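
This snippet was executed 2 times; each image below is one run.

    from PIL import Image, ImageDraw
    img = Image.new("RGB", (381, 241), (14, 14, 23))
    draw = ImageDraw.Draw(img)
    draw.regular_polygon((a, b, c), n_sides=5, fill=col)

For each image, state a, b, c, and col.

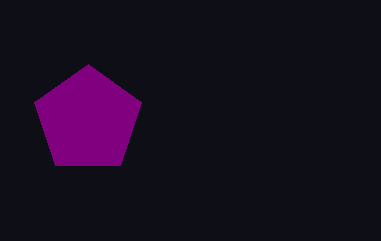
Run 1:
a = 88
b = 120
c = 56
col = 'purple'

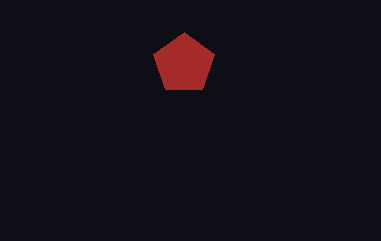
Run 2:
a = 184, b = 64, c = 32, col = 'brown'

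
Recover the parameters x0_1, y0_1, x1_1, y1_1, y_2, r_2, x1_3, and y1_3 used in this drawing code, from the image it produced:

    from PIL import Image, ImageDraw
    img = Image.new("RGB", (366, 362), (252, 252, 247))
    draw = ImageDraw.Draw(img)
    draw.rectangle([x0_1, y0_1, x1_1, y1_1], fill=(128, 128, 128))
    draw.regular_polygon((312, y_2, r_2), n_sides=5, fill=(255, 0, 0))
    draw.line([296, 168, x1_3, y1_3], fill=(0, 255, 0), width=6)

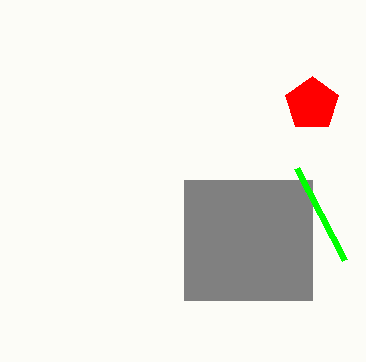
x0_1 = 184, y0_1 = 180, x1_1 = 312, y1_1 = 300, y_2 = 104, r_2 = 28, x1_3 = 344, y1_3 = 260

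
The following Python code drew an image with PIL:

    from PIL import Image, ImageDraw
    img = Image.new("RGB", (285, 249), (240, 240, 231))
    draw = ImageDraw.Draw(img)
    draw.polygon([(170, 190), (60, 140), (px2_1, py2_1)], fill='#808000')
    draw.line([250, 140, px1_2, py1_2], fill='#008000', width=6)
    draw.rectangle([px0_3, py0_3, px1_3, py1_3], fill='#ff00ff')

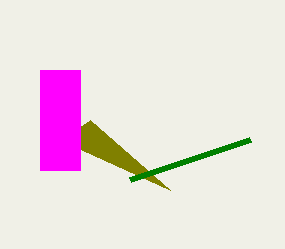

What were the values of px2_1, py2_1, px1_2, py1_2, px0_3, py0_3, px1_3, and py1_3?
px2_1 = 90, py2_1 = 120, px1_2 = 130, py1_2 = 180, px0_3 = 40, py0_3 = 70, px1_3 = 80, py1_3 = 170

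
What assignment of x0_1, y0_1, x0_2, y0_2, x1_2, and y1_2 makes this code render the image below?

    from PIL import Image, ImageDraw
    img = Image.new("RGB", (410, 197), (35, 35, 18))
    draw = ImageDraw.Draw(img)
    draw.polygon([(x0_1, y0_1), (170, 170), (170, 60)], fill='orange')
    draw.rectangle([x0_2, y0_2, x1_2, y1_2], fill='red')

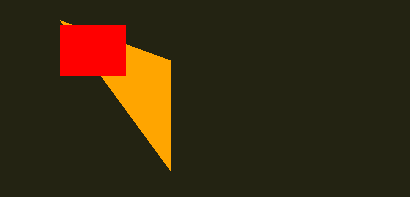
x0_1 = 60
y0_1 = 20
x0_2 = 60
y0_2 = 25
x1_2 = 125
y1_2 = 75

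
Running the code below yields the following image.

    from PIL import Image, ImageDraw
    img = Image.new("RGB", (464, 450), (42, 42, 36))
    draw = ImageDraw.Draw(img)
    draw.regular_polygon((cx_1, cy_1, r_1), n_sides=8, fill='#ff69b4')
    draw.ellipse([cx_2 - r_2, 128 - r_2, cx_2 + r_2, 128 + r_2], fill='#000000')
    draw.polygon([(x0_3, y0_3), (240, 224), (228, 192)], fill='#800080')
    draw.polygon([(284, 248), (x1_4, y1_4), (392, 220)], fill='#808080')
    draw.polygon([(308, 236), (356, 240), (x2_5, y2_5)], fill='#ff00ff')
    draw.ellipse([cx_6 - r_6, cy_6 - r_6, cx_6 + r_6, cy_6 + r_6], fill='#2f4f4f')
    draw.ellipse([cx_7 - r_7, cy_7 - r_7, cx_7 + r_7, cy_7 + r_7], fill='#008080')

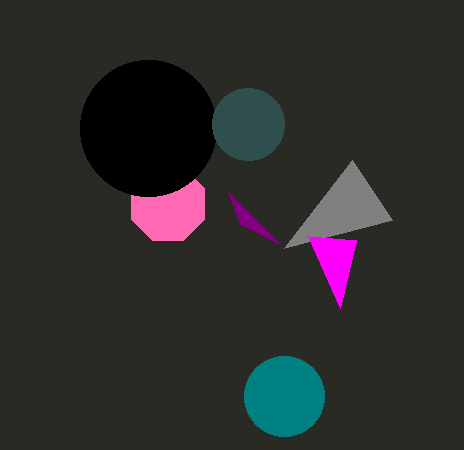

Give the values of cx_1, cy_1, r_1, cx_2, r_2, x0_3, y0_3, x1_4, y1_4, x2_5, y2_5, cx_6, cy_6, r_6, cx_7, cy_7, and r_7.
cx_1 = 168
cy_1 = 204
r_1 = 40
cx_2 = 148
r_2 = 68
x0_3 = 280
y0_3 = 244
x1_4 = 352
y1_4 = 160
x2_5 = 340
y2_5 = 308
cx_6 = 248
cy_6 = 124
r_6 = 36
cx_7 = 284
cy_7 = 396
r_7 = 40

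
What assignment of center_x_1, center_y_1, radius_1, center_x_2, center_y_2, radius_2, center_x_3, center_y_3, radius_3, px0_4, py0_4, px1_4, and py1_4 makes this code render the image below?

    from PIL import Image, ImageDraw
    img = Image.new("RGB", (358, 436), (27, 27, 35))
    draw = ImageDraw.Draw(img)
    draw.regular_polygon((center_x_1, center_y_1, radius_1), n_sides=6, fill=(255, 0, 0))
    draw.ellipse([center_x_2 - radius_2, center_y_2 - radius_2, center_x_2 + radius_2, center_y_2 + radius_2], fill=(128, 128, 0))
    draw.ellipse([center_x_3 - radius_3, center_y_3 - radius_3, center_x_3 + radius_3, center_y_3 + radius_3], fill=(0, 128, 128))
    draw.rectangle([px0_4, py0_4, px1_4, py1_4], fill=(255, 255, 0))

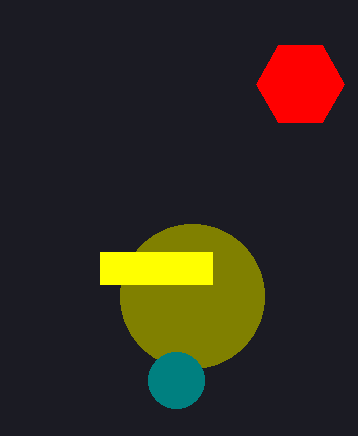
center_x_1 = 300; center_y_1 = 84; radius_1 = 44; center_x_2 = 192; center_y_2 = 296; radius_2 = 72; center_x_3 = 176; center_y_3 = 380; radius_3 = 28; px0_4 = 100; py0_4 = 252; px1_4 = 212; py1_4 = 284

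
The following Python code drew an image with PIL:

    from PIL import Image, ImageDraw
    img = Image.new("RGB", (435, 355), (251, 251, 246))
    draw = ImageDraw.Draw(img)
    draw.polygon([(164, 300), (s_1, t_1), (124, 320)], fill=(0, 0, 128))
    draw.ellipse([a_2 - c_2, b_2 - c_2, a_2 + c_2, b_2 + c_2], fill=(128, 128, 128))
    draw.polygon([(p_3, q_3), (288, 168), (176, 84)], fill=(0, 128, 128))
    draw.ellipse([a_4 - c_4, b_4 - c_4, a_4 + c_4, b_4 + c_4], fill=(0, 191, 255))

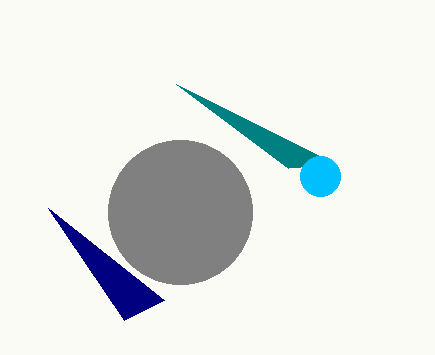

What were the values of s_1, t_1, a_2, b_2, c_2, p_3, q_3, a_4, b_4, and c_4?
s_1 = 48; t_1 = 208; a_2 = 180; b_2 = 212; c_2 = 72; p_3 = 336; q_3 = 164; a_4 = 320; b_4 = 176; c_4 = 20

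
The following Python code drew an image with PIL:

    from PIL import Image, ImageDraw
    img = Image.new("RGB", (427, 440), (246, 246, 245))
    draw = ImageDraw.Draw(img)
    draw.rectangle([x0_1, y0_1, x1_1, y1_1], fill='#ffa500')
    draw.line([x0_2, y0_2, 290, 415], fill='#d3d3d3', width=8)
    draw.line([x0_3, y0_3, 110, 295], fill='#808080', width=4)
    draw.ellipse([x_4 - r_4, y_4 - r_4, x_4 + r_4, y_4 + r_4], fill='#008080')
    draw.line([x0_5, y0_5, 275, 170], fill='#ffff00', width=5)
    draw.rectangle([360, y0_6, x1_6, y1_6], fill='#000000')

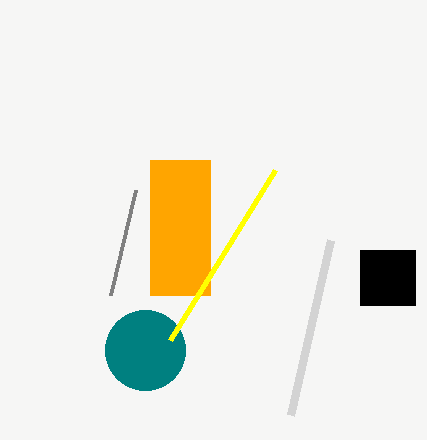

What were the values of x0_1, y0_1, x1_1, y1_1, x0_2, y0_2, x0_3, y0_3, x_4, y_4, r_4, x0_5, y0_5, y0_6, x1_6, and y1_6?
x0_1 = 150
y0_1 = 160
x1_1 = 210
y1_1 = 295
x0_2 = 330
y0_2 = 240
x0_3 = 135
y0_3 = 190
x_4 = 145
y_4 = 350
r_4 = 40
x0_5 = 170
y0_5 = 340
y0_6 = 250
x1_6 = 415
y1_6 = 305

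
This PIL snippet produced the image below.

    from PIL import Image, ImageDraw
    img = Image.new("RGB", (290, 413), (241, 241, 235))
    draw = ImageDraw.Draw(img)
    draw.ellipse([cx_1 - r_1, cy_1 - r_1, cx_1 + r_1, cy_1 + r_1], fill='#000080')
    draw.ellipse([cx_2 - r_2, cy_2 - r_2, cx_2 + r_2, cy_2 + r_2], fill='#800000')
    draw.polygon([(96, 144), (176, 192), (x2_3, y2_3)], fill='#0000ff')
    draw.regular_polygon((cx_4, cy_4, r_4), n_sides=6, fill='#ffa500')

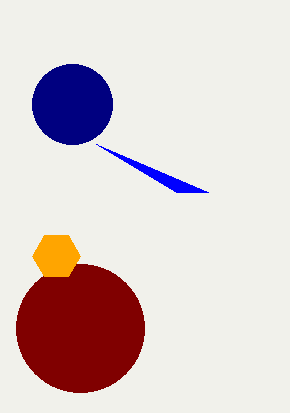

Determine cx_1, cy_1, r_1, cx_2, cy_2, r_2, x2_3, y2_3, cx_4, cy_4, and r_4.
cx_1 = 72; cy_1 = 104; r_1 = 40; cx_2 = 80; cy_2 = 328; r_2 = 64; x2_3 = 208; y2_3 = 192; cx_4 = 56; cy_4 = 256; r_4 = 24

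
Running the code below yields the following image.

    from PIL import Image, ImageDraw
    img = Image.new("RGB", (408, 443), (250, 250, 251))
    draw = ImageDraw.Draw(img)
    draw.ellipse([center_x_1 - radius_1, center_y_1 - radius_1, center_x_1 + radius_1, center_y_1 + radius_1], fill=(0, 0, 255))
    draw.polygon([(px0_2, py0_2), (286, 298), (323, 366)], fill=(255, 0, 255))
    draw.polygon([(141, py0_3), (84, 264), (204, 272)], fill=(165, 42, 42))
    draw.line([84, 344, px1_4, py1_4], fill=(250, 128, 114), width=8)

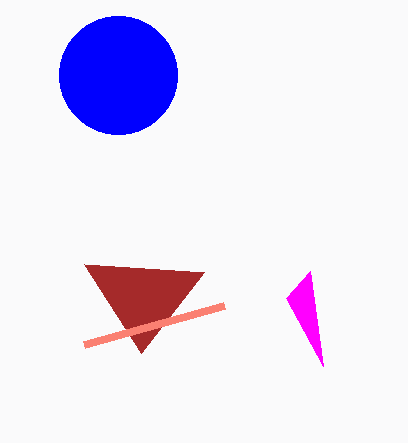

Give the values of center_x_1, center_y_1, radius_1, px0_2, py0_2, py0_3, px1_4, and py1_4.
center_x_1 = 118
center_y_1 = 75
radius_1 = 59
px0_2 = 310
py0_2 = 271
py0_3 = 353
px1_4 = 224
py1_4 = 305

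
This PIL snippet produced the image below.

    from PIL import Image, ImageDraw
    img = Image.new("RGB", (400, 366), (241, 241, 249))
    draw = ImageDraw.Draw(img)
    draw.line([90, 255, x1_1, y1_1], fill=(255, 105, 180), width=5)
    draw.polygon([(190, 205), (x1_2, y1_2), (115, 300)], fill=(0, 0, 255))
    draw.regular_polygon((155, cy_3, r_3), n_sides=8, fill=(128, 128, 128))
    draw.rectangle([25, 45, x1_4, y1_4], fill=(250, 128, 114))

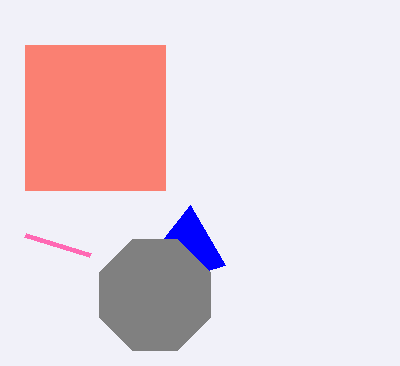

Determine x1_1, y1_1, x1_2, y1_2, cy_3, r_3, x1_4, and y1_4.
x1_1 = 25
y1_1 = 235
x1_2 = 225
y1_2 = 265
cy_3 = 295
r_3 = 60
x1_4 = 165
y1_4 = 190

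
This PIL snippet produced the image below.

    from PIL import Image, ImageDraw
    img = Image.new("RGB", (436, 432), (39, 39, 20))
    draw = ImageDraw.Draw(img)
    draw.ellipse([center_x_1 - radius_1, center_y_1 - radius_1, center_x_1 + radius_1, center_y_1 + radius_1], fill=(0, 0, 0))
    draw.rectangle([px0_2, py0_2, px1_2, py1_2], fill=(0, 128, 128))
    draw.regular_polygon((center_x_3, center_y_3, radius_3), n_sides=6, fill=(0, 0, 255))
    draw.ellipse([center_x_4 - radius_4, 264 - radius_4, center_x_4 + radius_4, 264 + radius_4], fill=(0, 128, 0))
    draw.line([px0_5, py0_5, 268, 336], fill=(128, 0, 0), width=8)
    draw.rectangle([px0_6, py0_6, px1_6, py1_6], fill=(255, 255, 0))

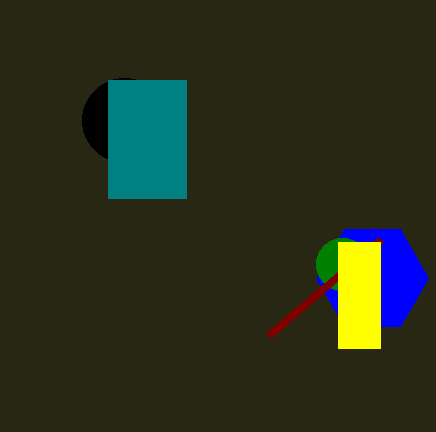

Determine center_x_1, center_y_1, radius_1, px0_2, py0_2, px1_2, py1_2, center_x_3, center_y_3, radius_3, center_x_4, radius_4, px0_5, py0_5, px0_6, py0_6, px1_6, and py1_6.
center_x_1 = 124, center_y_1 = 120, radius_1 = 42, px0_2 = 108, py0_2 = 80, px1_2 = 186, py1_2 = 198, center_x_3 = 372, center_y_3 = 278, radius_3 = 56, center_x_4 = 342, radius_4 = 26, px0_5 = 380, py0_5 = 240, px0_6 = 338, py0_6 = 242, px1_6 = 380, py1_6 = 348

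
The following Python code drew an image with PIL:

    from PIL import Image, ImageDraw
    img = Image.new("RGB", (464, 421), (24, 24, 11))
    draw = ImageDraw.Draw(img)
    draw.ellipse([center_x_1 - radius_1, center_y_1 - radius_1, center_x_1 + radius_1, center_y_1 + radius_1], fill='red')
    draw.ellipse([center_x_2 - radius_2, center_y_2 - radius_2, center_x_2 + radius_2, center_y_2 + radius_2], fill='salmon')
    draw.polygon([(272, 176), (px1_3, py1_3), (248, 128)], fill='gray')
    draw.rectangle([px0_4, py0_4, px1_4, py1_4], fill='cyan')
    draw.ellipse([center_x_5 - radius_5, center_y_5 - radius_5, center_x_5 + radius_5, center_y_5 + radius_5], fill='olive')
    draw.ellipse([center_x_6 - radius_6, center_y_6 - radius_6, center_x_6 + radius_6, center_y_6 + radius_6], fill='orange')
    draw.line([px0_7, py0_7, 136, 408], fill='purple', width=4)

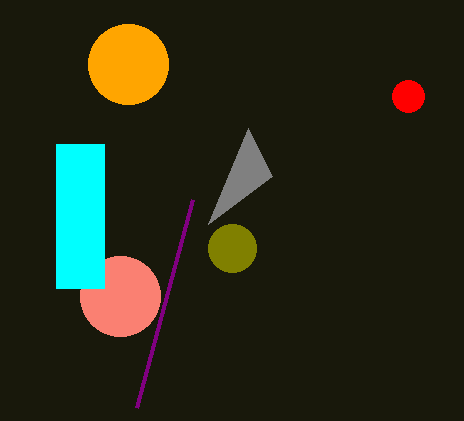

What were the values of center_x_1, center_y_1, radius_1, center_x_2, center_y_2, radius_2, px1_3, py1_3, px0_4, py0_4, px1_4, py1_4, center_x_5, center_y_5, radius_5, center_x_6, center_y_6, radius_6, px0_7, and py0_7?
center_x_1 = 408; center_y_1 = 96; radius_1 = 16; center_x_2 = 120; center_y_2 = 296; radius_2 = 40; px1_3 = 208; py1_3 = 224; px0_4 = 56; py0_4 = 144; px1_4 = 104; py1_4 = 288; center_x_5 = 232; center_y_5 = 248; radius_5 = 24; center_x_6 = 128; center_y_6 = 64; radius_6 = 40; px0_7 = 192; py0_7 = 200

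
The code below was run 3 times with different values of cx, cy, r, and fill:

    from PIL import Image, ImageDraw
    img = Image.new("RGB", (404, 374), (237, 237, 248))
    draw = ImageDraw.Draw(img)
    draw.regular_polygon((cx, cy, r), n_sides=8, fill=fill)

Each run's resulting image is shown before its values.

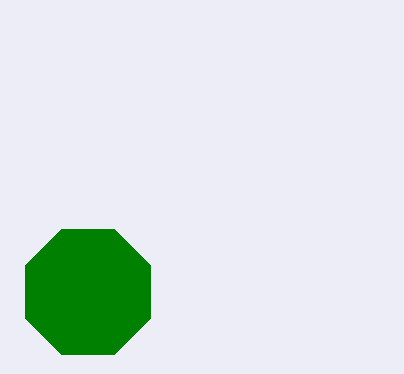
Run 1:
cx = 88
cy = 292
r = 68
fill = 'green'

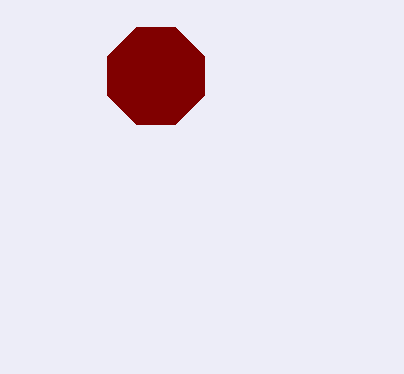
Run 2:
cx = 156; cy = 76; r = 52; fill = 'maroon'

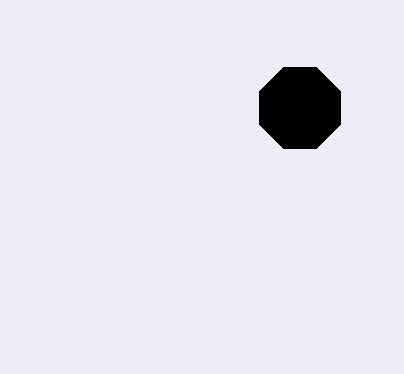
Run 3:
cx = 300
cy = 108
r = 44
fill = 'black'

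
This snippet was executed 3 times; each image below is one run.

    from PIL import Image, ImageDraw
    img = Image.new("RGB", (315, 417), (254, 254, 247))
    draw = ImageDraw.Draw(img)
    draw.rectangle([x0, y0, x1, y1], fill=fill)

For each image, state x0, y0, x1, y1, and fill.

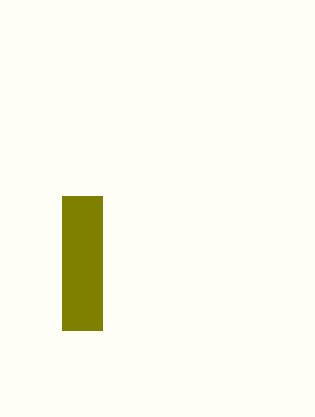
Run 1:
x0 = 62, y0 = 196, x1 = 102, y1 = 330, fill = 'olive'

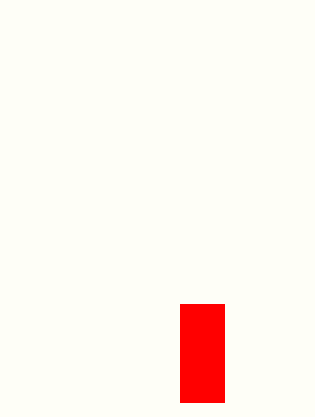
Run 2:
x0 = 180; y0 = 304; x1 = 224; y1 = 402; fill = 'red'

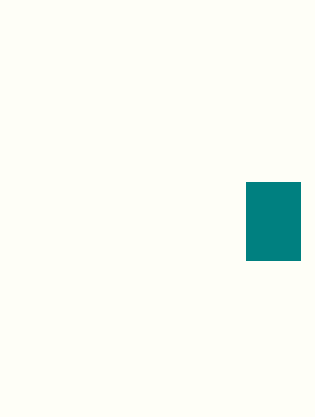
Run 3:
x0 = 246; y0 = 182; x1 = 300; y1 = 260; fill = 'teal'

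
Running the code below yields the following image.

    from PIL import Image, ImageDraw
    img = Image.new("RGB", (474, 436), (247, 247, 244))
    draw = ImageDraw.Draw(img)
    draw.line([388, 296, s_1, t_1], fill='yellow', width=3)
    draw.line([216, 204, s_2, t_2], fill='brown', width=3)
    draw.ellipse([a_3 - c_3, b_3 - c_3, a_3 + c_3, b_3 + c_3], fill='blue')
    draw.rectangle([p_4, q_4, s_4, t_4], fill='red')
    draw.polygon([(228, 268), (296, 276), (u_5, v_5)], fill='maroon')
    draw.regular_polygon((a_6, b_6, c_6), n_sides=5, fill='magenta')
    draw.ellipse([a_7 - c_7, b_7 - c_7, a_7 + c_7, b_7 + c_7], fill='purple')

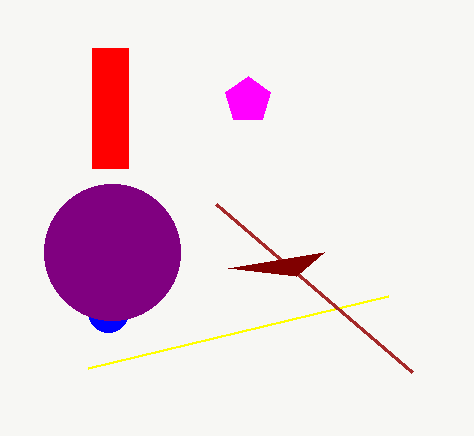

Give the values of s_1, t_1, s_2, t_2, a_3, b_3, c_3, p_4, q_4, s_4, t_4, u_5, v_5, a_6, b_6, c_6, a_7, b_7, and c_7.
s_1 = 88; t_1 = 368; s_2 = 412; t_2 = 372; a_3 = 108; b_3 = 312; c_3 = 20; p_4 = 92; q_4 = 48; s_4 = 128; t_4 = 168; u_5 = 324; v_5 = 252; a_6 = 248; b_6 = 100; c_6 = 24; a_7 = 112; b_7 = 252; c_7 = 68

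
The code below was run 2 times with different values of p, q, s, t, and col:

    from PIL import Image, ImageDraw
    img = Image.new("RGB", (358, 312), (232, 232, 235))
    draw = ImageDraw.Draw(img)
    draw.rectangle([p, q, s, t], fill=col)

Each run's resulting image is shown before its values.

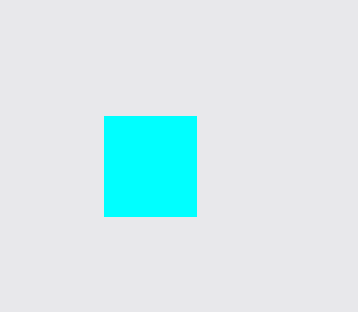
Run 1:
p = 104
q = 116
s = 196
t = 216
col = 'cyan'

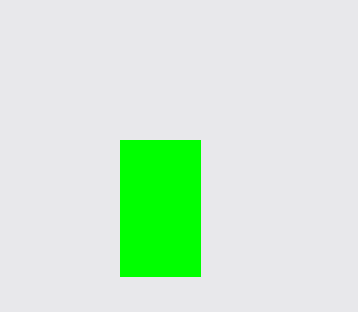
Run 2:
p = 120; q = 140; s = 200; t = 276; col = 'lime'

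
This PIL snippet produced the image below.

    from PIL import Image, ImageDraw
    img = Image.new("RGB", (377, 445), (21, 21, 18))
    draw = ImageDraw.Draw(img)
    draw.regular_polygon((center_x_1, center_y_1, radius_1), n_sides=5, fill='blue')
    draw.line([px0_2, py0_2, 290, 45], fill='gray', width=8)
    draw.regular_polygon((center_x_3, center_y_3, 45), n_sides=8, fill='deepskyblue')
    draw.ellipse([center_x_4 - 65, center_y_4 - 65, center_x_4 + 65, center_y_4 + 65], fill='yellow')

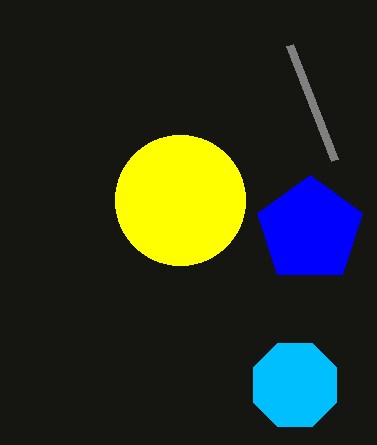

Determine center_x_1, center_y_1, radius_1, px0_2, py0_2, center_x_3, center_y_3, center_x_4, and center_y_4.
center_x_1 = 310
center_y_1 = 230
radius_1 = 55
px0_2 = 335
py0_2 = 160
center_x_3 = 295
center_y_3 = 385
center_x_4 = 180
center_y_4 = 200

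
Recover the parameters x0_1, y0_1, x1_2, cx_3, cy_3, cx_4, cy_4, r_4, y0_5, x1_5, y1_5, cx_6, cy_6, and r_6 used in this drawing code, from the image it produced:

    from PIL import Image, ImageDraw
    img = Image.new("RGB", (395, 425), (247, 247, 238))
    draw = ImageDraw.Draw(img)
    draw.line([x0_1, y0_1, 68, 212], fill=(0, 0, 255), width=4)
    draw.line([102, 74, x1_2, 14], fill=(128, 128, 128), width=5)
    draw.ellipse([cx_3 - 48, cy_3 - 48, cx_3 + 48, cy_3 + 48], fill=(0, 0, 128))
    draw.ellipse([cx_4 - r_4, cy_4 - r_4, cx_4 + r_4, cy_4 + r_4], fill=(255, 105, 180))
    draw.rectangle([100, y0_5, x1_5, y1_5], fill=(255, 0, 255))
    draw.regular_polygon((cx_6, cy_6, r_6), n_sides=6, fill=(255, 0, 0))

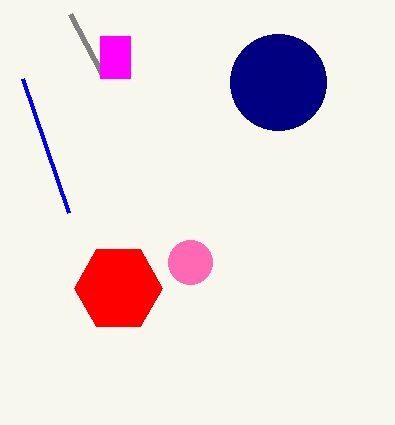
x0_1 = 22, y0_1 = 78, x1_2 = 70, cx_3 = 278, cy_3 = 82, cx_4 = 190, cy_4 = 262, r_4 = 22, y0_5 = 36, x1_5 = 130, y1_5 = 78, cx_6 = 118, cy_6 = 288, r_6 = 44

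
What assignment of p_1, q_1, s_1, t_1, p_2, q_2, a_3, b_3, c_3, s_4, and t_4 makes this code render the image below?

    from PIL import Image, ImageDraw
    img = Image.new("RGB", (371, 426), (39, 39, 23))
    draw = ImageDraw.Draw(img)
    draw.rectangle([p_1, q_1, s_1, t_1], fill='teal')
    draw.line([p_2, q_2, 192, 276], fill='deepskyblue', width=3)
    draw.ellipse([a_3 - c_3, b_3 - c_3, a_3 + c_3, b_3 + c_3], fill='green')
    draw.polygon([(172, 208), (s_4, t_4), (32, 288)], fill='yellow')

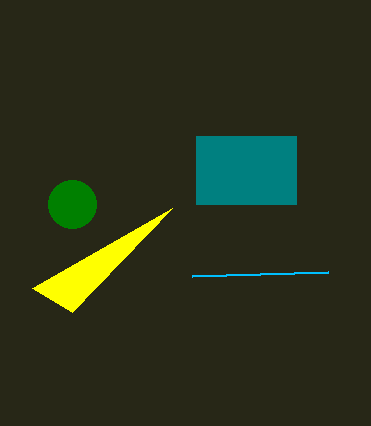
p_1 = 196, q_1 = 136, s_1 = 296, t_1 = 204, p_2 = 328, q_2 = 272, a_3 = 72, b_3 = 204, c_3 = 24, s_4 = 72, t_4 = 312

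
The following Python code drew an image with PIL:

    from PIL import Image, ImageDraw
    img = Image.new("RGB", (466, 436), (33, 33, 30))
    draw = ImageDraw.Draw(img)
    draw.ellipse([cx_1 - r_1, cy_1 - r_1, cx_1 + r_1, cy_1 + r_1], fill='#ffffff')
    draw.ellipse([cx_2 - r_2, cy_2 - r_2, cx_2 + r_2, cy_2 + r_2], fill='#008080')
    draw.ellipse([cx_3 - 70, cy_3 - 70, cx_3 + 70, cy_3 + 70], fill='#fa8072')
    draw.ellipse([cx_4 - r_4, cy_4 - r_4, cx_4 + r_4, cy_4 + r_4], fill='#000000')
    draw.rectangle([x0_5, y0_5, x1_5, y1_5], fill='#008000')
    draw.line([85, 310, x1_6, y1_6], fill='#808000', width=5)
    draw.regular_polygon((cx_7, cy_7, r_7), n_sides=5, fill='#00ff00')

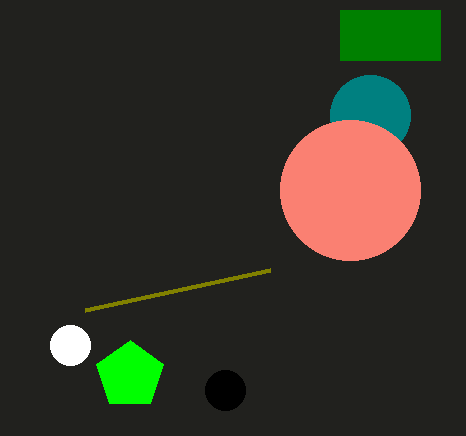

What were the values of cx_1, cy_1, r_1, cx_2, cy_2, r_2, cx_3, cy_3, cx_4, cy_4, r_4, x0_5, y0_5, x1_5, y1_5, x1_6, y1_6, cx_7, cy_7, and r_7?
cx_1 = 70; cy_1 = 345; r_1 = 20; cx_2 = 370; cy_2 = 115; r_2 = 40; cx_3 = 350; cy_3 = 190; cx_4 = 225; cy_4 = 390; r_4 = 20; x0_5 = 340; y0_5 = 10; x1_5 = 440; y1_5 = 60; x1_6 = 270; y1_6 = 270; cx_7 = 130; cy_7 = 375; r_7 = 35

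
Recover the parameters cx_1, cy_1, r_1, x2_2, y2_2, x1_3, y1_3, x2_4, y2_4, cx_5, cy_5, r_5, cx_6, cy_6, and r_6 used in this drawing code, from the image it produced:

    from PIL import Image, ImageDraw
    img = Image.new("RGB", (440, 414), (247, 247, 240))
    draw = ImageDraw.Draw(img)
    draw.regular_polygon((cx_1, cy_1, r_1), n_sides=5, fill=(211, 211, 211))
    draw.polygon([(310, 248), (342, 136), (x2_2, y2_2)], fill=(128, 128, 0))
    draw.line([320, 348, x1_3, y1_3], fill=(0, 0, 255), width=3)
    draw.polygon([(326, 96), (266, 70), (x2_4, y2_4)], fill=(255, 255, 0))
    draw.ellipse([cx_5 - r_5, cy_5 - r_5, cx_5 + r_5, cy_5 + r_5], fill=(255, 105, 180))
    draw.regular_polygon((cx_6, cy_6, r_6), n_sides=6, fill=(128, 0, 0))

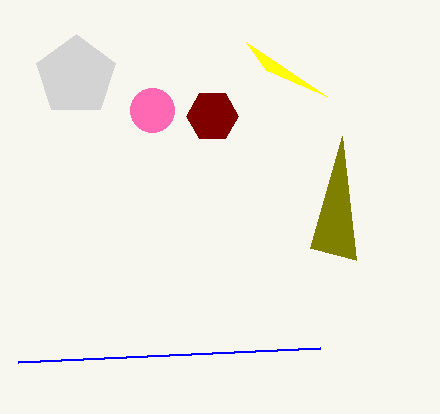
cx_1 = 76
cy_1 = 76
r_1 = 42
x2_2 = 356
y2_2 = 260
x1_3 = 18
y1_3 = 362
x2_4 = 246
y2_4 = 42
cx_5 = 152
cy_5 = 110
r_5 = 22
cx_6 = 212
cy_6 = 116
r_6 = 26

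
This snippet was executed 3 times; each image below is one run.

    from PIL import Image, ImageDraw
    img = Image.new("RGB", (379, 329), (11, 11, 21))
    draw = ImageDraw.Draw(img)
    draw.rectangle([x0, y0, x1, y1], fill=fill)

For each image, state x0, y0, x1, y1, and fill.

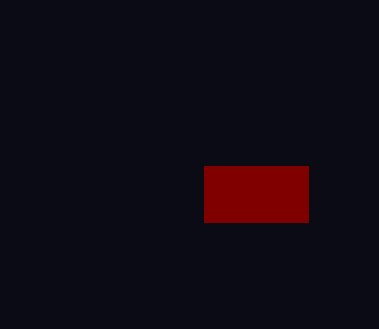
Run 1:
x0 = 204
y0 = 166
x1 = 308
y1 = 222
fill = 'maroon'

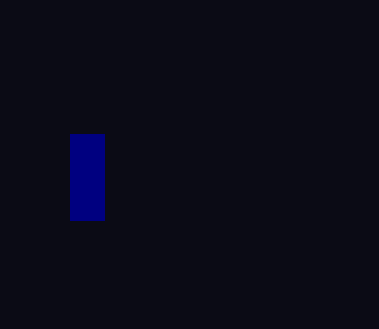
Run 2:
x0 = 70, y0 = 134, x1 = 104, y1 = 220, fill = 'navy'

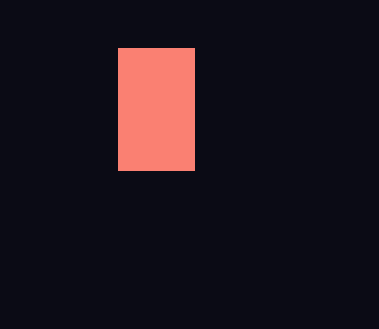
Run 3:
x0 = 118, y0 = 48, x1 = 194, y1 = 170, fill = 'salmon'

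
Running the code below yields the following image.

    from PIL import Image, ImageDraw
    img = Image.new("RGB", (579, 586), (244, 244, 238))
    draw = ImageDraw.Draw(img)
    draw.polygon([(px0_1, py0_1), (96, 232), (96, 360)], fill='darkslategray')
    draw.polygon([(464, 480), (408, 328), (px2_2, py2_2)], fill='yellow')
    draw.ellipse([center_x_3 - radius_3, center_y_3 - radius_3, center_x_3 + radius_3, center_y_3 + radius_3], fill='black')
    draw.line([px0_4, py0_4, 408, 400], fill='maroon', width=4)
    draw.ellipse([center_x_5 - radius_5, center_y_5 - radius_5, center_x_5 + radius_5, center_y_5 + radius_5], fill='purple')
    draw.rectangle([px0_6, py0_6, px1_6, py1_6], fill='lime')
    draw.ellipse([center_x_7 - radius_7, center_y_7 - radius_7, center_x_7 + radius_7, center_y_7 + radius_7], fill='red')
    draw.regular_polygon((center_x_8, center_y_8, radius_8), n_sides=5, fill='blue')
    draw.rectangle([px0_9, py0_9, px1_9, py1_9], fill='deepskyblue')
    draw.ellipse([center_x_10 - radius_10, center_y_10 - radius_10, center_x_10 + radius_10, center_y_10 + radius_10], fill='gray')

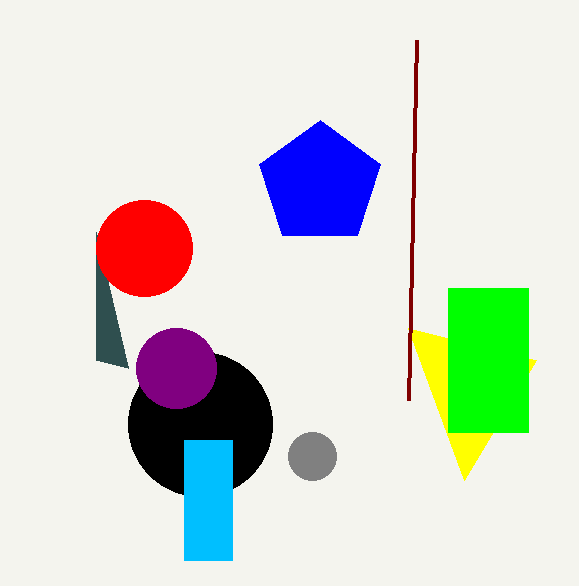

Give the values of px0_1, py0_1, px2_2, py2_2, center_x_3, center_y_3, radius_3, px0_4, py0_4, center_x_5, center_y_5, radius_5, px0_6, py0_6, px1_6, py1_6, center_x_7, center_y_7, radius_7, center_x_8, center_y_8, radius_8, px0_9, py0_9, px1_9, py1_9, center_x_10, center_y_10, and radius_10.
px0_1 = 128
py0_1 = 368
px2_2 = 536
py2_2 = 360
center_x_3 = 200
center_y_3 = 424
radius_3 = 72
px0_4 = 416
py0_4 = 40
center_x_5 = 176
center_y_5 = 368
radius_5 = 40
px0_6 = 448
py0_6 = 288
px1_6 = 528
py1_6 = 432
center_x_7 = 144
center_y_7 = 248
radius_7 = 48
center_x_8 = 320
center_y_8 = 184
radius_8 = 64
px0_9 = 184
py0_9 = 440
px1_9 = 232
py1_9 = 560
center_x_10 = 312
center_y_10 = 456
radius_10 = 24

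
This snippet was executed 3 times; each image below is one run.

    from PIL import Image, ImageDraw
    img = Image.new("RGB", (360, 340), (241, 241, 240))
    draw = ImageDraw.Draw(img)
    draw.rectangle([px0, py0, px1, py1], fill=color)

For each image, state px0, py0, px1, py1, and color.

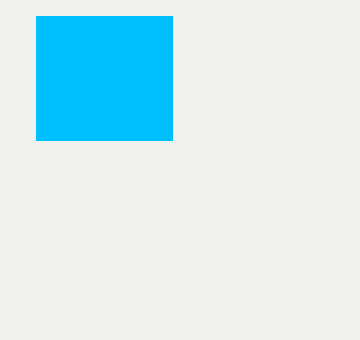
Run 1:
px0 = 36; py0 = 16; px1 = 172; py1 = 140; color = 'deepskyblue'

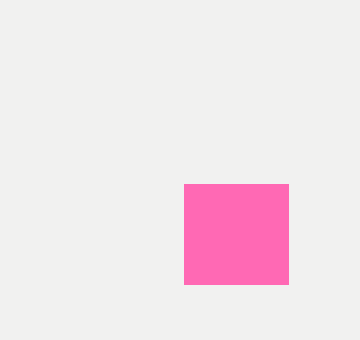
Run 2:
px0 = 184, py0 = 184, px1 = 288, py1 = 284, color = 'hotpink'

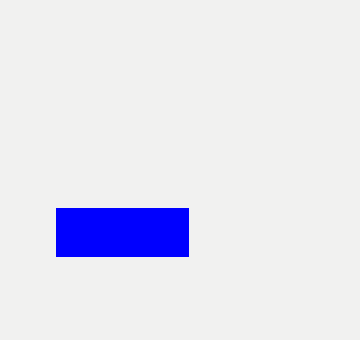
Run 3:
px0 = 56; py0 = 208; px1 = 188; py1 = 256; color = 'blue'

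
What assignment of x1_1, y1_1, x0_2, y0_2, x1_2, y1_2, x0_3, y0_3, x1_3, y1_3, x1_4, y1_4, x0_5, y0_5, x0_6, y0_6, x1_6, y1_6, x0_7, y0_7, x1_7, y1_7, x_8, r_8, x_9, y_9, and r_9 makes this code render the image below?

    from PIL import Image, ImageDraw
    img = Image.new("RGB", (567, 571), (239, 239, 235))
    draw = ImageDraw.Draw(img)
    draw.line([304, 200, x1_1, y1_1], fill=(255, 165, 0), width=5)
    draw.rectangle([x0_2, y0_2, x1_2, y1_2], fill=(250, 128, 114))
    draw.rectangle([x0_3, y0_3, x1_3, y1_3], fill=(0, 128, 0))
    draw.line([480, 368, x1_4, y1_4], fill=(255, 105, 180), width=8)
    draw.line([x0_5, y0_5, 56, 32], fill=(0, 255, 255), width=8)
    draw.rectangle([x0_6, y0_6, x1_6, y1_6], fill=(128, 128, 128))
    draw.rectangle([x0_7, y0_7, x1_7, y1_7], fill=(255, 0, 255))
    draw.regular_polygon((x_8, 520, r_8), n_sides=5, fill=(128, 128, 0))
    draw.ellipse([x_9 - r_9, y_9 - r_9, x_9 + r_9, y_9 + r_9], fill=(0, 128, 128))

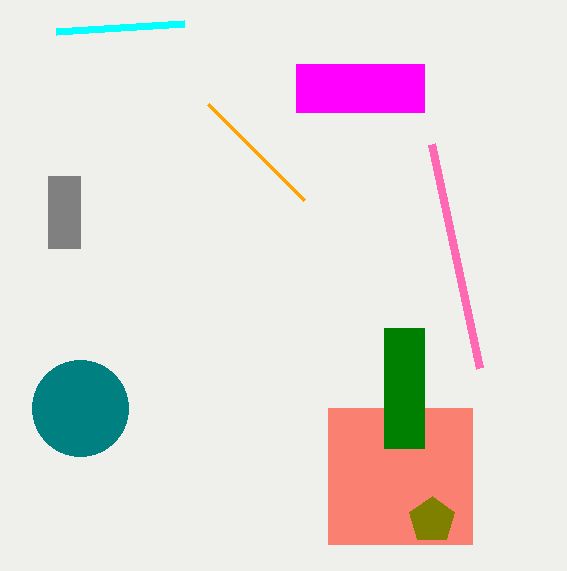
x1_1 = 208
y1_1 = 104
x0_2 = 328
y0_2 = 408
x1_2 = 472
y1_2 = 544
x0_3 = 384
y0_3 = 328
x1_3 = 424
y1_3 = 448
x1_4 = 432
y1_4 = 144
x0_5 = 184
y0_5 = 24
x0_6 = 48
y0_6 = 176
x1_6 = 80
y1_6 = 248
x0_7 = 296
y0_7 = 64
x1_7 = 424
y1_7 = 112
x_8 = 432
r_8 = 24
x_9 = 80
y_9 = 408
r_9 = 48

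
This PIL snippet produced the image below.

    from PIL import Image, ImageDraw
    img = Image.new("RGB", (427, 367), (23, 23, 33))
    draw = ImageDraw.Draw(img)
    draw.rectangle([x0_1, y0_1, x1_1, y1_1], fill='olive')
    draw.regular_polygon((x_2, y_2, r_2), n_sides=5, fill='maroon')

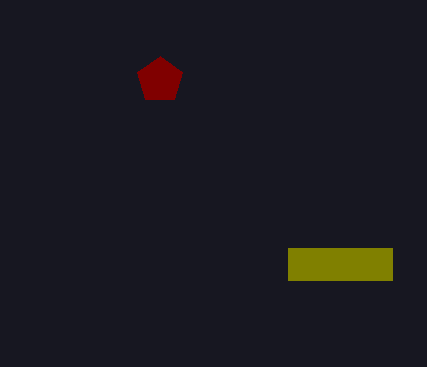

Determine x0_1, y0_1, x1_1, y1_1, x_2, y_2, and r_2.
x0_1 = 288
y0_1 = 248
x1_1 = 392
y1_1 = 280
x_2 = 160
y_2 = 80
r_2 = 24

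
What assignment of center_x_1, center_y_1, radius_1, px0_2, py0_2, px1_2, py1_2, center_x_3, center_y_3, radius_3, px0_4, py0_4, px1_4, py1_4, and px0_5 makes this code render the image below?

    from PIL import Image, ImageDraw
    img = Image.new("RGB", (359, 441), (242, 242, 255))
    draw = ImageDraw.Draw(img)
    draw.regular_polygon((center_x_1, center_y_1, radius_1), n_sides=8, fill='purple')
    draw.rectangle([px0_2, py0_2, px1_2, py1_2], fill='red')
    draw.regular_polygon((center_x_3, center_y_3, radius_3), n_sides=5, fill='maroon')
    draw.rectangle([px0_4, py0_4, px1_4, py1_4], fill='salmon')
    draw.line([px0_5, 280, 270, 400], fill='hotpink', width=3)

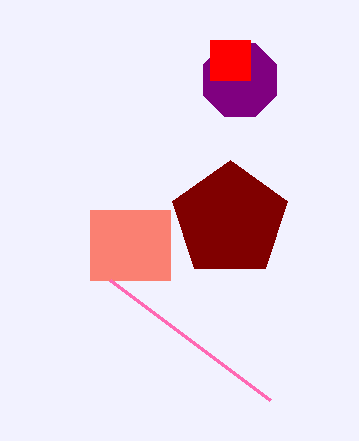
center_x_1 = 240
center_y_1 = 80
radius_1 = 40
px0_2 = 210
py0_2 = 40
px1_2 = 250
py1_2 = 80
center_x_3 = 230
center_y_3 = 220
radius_3 = 60
px0_4 = 90
py0_4 = 210
px1_4 = 170
py1_4 = 280
px0_5 = 110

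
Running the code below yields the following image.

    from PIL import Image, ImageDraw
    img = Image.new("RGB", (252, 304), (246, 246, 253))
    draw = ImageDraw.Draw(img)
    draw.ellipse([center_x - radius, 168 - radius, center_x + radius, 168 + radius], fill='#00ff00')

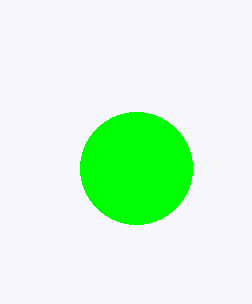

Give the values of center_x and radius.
center_x = 136
radius = 56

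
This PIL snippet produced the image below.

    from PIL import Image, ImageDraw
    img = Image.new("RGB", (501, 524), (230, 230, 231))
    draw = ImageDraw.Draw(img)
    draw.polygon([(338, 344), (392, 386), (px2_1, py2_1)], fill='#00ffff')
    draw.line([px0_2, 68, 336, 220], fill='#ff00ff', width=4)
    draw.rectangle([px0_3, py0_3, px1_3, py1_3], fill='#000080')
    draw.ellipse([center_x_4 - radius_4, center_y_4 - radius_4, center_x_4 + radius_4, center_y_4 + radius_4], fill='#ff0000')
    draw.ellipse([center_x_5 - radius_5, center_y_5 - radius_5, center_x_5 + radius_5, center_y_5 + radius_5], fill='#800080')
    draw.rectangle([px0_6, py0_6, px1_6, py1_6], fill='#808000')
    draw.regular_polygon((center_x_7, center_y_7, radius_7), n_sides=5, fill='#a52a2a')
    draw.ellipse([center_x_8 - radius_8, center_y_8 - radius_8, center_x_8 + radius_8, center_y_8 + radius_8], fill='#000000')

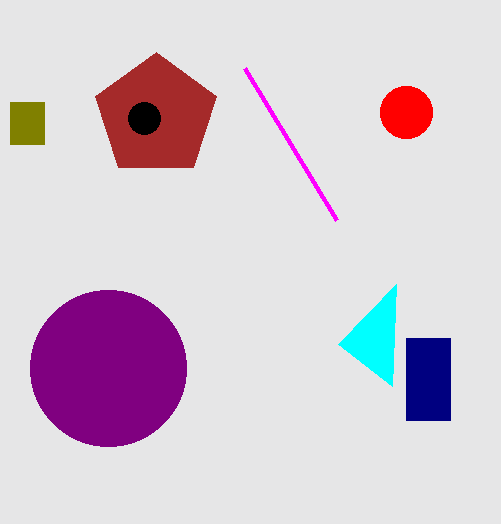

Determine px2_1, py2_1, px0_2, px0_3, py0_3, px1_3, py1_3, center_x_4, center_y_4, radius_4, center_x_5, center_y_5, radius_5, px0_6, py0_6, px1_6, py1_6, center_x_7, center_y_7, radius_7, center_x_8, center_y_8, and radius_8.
px2_1 = 396, py2_1 = 284, px0_2 = 244, px0_3 = 406, py0_3 = 338, px1_3 = 450, py1_3 = 420, center_x_4 = 406, center_y_4 = 112, radius_4 = 26, center_x_5 = 108, center_y_5 = 368, radius_5 = 78, px0_6 = 10, py0_6 = 102, px1_6 = 44, py1_6 = 144, center_x_7 = 156, center_y_7 = 116, radius_7 = 64, center_x_8 = 144, center_y_8 = 118, radius_8 = 16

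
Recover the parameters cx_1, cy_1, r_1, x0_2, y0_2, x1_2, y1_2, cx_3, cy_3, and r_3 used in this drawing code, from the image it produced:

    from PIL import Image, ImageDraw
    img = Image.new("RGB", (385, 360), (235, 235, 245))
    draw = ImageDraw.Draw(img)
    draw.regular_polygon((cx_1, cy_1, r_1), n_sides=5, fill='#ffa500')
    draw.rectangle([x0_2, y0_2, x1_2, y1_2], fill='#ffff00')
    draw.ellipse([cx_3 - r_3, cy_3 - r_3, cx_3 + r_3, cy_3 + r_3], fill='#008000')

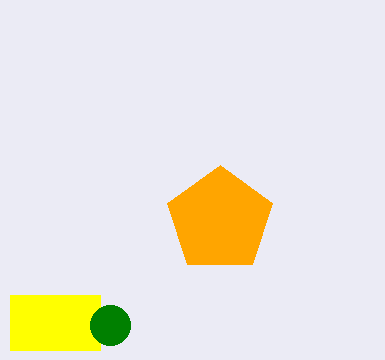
cx_1 = 220; cy_1 = 220; r_1 = 55; x0_2 = 10; y0_2 = 295; x1_2 = 100; y1_2 = 350; cx_3 = 110; cy_3 = 325; r_3 = 20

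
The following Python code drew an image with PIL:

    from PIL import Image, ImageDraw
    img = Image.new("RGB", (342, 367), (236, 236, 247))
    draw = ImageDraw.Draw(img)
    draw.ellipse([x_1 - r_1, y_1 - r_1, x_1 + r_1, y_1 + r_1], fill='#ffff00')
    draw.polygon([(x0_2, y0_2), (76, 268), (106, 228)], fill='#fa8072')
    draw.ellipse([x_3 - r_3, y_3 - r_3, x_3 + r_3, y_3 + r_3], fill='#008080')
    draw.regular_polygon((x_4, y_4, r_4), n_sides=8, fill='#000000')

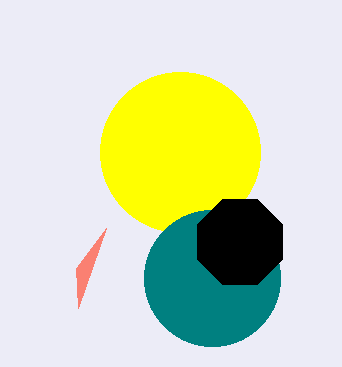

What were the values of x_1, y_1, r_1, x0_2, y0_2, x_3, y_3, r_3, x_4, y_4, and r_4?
x_1 = 180; y_1 = 152; r_1 = 80; x0_2 = 78; y0_2 = 308; x_3 = 212; y_3 = 278; r_3 = 68; x_4 = 240; y_4 = 242; r_4 = 46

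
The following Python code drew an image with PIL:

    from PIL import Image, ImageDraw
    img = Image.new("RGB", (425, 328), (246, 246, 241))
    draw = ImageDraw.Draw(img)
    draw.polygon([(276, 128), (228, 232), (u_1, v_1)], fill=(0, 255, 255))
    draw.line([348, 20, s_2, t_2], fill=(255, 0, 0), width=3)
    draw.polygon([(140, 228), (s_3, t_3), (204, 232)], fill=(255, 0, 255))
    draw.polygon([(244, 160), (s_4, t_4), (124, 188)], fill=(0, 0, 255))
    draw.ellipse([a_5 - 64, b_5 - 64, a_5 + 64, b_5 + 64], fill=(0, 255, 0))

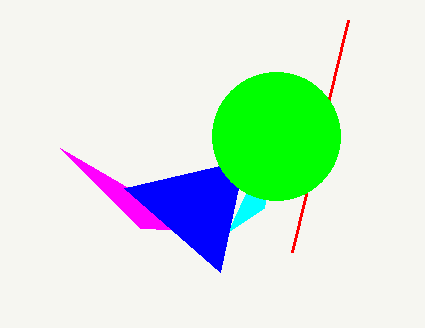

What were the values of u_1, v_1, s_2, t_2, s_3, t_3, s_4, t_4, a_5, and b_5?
u_1 = 264; v_1 = 208; s_2 = 292; t_2 = 252; s_3 = 60; t_3 = 148; s_4 = 220; t_4 = 272; a_5 = 276; b_5 = 136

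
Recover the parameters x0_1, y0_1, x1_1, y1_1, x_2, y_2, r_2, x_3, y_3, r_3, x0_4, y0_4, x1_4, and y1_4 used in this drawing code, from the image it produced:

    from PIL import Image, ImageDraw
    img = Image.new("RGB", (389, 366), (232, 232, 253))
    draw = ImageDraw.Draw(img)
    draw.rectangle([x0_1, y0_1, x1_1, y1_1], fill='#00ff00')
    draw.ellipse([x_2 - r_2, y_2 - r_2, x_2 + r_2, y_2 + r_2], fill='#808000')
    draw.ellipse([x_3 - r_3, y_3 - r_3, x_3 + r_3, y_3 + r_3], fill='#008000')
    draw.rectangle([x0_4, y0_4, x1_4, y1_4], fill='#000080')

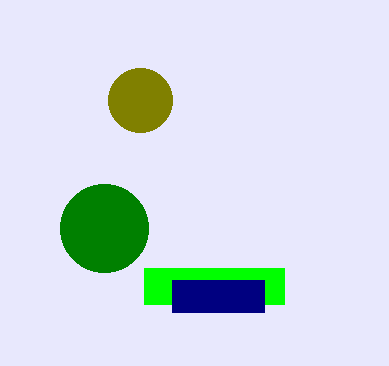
x0_1 = 144; y0_1 = 268; x1_1 = 284; y1_1 = 304; x_2 = 140; y_2 = 100; r_2 = 32; x_3 = 104; y_3 = 228; r_3 = 44; x0_4 = 172; y0_4 = 280; x1_4 = 264; y1_4 = 312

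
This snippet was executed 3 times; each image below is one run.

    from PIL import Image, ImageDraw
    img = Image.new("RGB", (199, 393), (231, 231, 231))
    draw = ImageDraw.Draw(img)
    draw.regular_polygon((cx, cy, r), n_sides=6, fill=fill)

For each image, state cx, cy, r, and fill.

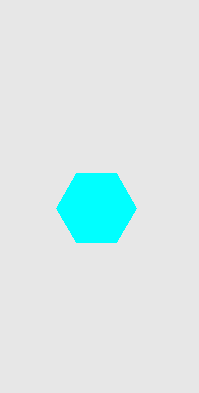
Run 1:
cx = 96
cy = 208
r = 40
fill = 'cyan'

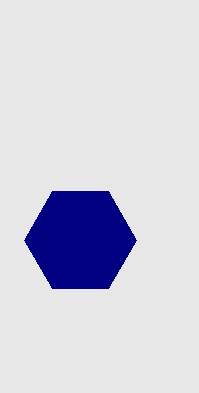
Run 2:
cx = 80; cy = 240; r = 56; fill = 'navy'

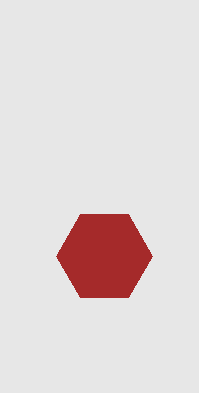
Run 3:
cx = 104, cy = 256, r = 48, fill = 'brown'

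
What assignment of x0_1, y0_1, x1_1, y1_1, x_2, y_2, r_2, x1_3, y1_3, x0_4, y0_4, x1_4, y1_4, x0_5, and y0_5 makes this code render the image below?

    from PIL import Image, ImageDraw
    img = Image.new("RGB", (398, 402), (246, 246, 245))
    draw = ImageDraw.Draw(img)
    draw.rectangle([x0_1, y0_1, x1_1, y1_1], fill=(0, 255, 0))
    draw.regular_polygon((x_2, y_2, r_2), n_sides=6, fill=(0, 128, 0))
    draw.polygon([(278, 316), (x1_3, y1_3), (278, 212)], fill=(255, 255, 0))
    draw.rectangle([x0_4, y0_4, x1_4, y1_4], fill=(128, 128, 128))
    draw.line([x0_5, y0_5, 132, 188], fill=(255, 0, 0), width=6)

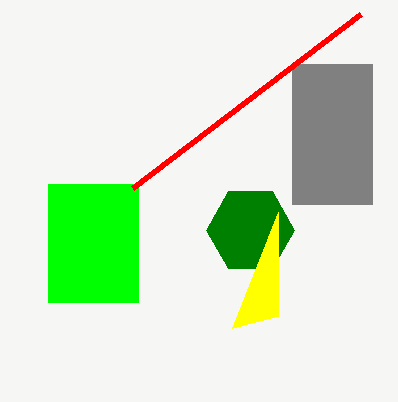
x0_1 = 48; y0_1 = 184; x1_1 = 138; y1_1 = 302; x_2 = 250; y_2 = 230; r_2 = 44; x1_3 = 232; y1_3 = 328; x0_4 = 292; y0_4 = 64; x1_4 = 372; y1_4 = 204; x0_5 = 360; y0_5 = 14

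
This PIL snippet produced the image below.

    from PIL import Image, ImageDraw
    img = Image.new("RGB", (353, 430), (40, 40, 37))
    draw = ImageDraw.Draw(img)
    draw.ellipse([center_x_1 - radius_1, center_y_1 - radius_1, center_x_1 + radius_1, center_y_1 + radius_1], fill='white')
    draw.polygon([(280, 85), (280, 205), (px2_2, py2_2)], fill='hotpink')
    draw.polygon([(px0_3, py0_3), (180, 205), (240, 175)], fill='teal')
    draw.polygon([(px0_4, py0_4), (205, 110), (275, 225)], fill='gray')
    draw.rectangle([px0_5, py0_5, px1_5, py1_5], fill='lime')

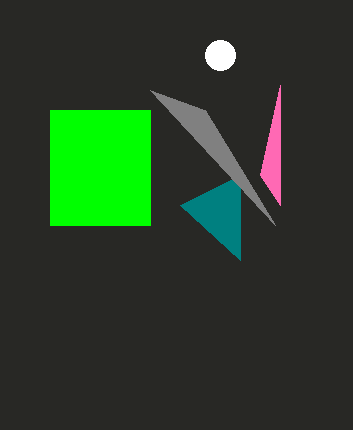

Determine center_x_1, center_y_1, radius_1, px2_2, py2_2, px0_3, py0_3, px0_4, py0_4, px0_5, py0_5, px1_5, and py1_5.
center_x_1 = 220; center_y_1 = 55; radius_1 = 15; px2_2 = 260; py2_2 = 175; px0_3 = 240; py0_3 = 260; px0_4 = 150; py0_4 = 90; px0_5 = 50; py0_5 = 110; px1_5 = 150; py1_5 = 225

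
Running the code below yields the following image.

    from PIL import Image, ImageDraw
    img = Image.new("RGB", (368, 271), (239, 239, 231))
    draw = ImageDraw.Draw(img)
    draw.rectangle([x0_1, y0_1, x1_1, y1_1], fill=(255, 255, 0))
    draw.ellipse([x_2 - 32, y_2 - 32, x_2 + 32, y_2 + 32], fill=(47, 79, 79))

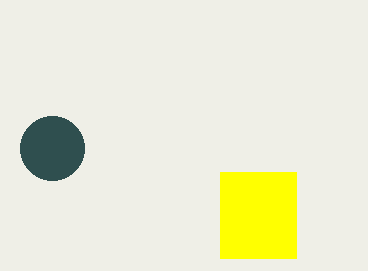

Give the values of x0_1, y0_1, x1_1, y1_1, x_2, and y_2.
x0_1 = 220; y0_1 = 172; x1_1 = 296; y1_1 = 258; x_2 = 52; y_2 = 148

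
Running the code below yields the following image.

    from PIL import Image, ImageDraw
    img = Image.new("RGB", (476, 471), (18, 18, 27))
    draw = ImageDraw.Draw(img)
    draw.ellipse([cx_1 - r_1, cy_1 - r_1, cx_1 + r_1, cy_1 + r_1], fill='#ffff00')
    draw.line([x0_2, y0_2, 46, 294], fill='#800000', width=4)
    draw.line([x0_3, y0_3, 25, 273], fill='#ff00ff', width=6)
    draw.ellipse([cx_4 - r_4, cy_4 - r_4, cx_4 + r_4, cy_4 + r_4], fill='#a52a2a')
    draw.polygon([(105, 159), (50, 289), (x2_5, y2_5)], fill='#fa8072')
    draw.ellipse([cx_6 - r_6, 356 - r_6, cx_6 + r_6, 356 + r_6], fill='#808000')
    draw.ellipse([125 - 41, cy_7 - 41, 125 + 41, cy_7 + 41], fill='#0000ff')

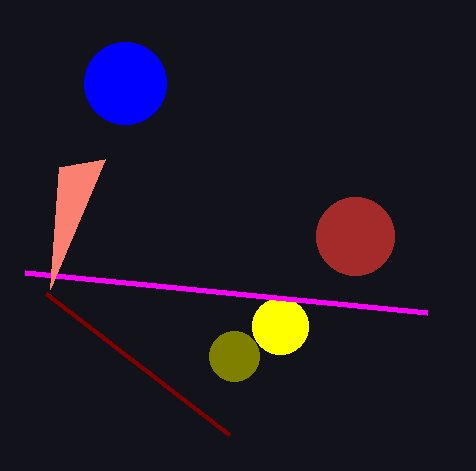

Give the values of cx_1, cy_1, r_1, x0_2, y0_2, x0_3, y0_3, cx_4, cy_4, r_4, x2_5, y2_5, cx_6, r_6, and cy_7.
cx_1 = 280; cy_1 = 326; r_1 = 28; x0_2 = 229; y0_2 = 435; x0_3 = 427; y0_3 = 313; cx_4 = 355; cy_4 = 236; r_4 = 39; x2_5 = 59; y2_5 = 167; cx_6 = 234; r_6 = 25; cy_7 = 83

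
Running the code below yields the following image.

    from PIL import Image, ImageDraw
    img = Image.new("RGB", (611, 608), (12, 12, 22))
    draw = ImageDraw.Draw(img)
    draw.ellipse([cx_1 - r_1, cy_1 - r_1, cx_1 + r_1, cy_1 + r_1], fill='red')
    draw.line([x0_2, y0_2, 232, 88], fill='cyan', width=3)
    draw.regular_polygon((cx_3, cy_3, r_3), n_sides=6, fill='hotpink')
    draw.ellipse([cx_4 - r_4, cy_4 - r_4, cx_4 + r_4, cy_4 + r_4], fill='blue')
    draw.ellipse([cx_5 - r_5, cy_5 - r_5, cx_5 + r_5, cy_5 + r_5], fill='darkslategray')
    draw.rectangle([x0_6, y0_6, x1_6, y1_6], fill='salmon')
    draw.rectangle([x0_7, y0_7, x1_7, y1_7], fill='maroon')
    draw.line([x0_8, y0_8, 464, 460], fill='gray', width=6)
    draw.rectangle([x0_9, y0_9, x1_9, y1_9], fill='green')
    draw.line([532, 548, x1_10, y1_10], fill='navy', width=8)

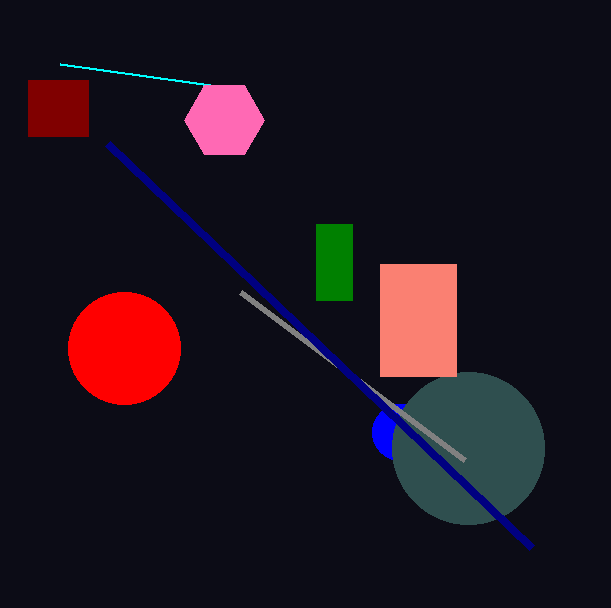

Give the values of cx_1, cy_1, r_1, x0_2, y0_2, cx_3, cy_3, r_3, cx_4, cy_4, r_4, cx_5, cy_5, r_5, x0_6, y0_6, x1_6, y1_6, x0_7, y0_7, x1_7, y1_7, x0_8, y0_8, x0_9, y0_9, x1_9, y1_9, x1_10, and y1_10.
cx_1 = 124; cy_1 = 348; r_1 = 56; x0_2 = 60; y0_2 = 64; cx_3 = 224; cy_3 = 120; r_3 = 40; cx_4 = 400; cy_4 = 432; r_4 = 28; cx_5 = 468; cy_5 = 448; r_5 = 76; x0_6 = 380; y0_6 = 264; x1_6 = 456; y1_6 = 376; x0_7 = 28; y0_7 = 80; x1_7 = 88; y1_7 = 136; x0_8 = 240; y0_8 = 292; x0_9 = 316; y0_9 = 224; x1_9 = 352; y1_9 = 300; x1_10 = 108; y1_10 = 144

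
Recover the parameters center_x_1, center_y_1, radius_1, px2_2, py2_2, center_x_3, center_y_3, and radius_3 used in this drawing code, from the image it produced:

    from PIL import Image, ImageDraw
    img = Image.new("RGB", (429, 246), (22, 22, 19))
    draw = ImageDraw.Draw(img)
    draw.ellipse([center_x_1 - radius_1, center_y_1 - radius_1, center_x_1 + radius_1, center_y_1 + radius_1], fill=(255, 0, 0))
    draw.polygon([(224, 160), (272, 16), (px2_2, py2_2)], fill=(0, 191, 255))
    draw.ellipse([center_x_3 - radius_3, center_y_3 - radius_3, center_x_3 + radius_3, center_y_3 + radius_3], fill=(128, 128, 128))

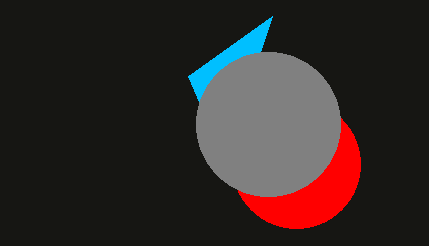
center_x_1 = 296, center_y_1 = 164, radius_1 = 64, px2_2 = 188, py2_2 = 76, center_x_3 = 268, center_y_3 = 124, radius_3 = 72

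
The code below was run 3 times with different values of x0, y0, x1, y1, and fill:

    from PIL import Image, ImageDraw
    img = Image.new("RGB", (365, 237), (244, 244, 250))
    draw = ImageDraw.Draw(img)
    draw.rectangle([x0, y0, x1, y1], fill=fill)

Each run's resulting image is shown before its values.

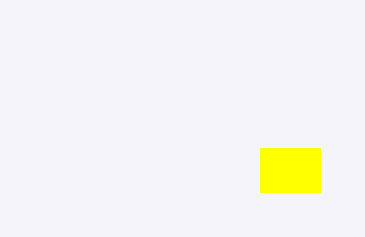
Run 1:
x0 = 260; y0 = 148; x1 = 320; y1 = 192; fill = 'yellow'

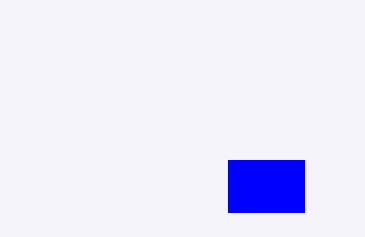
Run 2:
x0 = 228
y0 = 160
x1 = 304
y1 = 212
fill = 'blue'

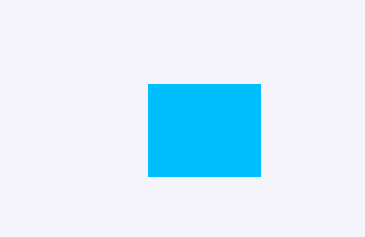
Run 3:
x0 = 148; y0 = 84; x1 = 260; y1 = 176; fill = 'deepskyblue'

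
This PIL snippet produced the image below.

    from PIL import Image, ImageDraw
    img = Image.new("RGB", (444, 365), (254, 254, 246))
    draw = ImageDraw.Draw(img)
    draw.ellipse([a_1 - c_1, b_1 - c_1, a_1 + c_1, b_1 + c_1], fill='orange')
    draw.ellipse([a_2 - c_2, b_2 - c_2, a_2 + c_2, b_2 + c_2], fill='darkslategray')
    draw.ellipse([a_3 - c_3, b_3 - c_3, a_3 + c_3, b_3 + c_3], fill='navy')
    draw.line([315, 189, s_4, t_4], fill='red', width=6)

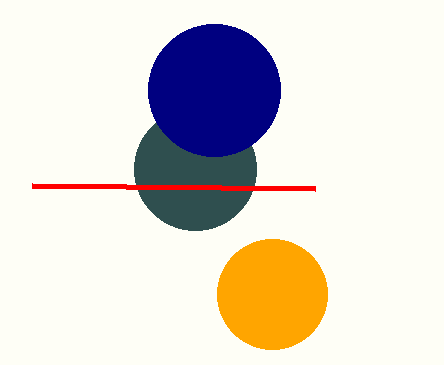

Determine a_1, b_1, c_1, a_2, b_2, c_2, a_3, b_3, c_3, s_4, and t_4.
a_1 = 272; b_1 = 294; c_1 = 55; a_2 = 195; b_2 = 169; c_2 = 61; a_3 = 214; b_3 = 90; c_3 = 66; s_4 = 32; t_4 = 186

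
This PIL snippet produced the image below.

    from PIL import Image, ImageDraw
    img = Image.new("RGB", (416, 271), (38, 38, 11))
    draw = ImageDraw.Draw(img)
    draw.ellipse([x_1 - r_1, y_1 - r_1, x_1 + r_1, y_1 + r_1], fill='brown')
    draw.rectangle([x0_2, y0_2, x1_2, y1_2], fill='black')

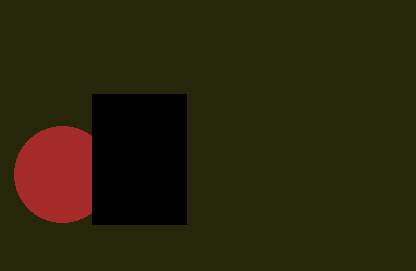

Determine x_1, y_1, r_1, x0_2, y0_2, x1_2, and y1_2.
x_1 = 62; y_1 = 174; r_1 = 48; x0_2 = 92; y0_2 = 94; x1_2 = 186; y1_2 = 224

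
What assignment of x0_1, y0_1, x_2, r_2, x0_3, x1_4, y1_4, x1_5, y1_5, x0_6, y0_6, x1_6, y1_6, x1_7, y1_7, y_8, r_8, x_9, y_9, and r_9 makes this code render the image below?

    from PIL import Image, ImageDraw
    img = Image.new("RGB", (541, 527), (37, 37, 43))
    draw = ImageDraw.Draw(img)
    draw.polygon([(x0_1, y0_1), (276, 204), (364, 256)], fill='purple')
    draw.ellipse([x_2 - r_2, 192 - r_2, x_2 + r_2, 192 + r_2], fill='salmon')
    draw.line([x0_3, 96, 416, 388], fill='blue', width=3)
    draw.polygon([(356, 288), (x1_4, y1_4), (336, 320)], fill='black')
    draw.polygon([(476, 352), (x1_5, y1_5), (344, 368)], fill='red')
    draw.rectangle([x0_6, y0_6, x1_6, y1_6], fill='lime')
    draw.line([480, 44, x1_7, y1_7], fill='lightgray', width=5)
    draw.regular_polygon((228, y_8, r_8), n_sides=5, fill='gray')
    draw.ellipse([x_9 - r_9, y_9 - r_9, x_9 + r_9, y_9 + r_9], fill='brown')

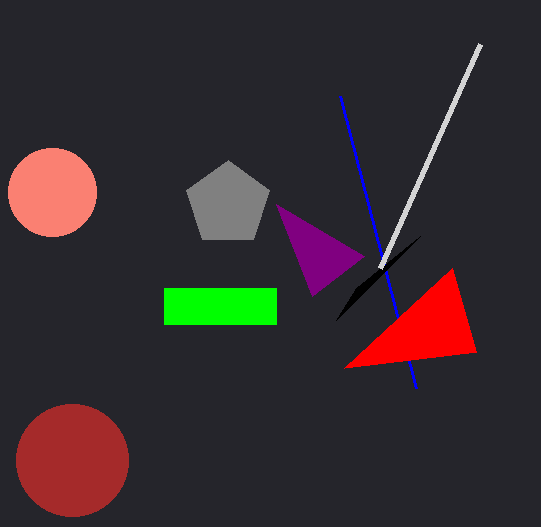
x0_1 = 312
y0_1 = 296
x_2 = 52
r_2 = 44
x0_3 = 340
x1_4 = 420
y1_4 = 236
x1_5 = 452
y1_5 = 268
x0_6 = 164
y0_6 = 288
x1_6 = 276
y1_6 = 324
x1_7 = 380
y1_7 = 268
y_8 = 204
r_8 = 44
x_9 = 72
y_9 = 460
r_9 = 56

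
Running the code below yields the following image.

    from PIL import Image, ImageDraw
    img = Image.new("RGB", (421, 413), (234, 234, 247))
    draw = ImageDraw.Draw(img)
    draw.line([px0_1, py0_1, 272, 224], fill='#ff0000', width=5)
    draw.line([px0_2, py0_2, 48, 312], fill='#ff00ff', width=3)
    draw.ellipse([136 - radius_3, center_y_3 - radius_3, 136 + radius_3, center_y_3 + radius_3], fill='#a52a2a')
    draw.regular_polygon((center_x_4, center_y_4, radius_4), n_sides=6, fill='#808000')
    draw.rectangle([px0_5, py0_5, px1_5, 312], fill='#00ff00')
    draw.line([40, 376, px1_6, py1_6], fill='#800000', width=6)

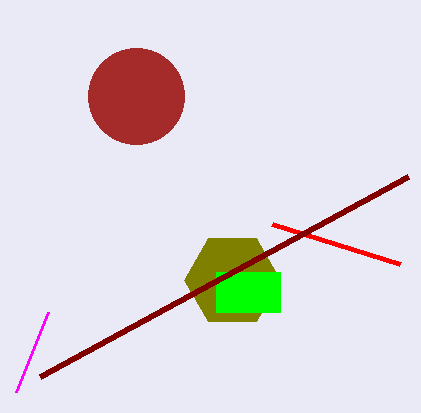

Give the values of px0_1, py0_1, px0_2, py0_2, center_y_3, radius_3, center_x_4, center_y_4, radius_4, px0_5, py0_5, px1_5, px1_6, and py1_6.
px0_1 = 400
py0_1 = 264
px0_2 = 16
py0_2 = 392
center_y_3 = 96
radius_3 = 48
center_x_4 = 232
center_y_4 = 280
radius_4 = 48
px0_5 = 216
py0_5 = 272
px1_5 = 280
px1_6 = 408
py1_6 = 176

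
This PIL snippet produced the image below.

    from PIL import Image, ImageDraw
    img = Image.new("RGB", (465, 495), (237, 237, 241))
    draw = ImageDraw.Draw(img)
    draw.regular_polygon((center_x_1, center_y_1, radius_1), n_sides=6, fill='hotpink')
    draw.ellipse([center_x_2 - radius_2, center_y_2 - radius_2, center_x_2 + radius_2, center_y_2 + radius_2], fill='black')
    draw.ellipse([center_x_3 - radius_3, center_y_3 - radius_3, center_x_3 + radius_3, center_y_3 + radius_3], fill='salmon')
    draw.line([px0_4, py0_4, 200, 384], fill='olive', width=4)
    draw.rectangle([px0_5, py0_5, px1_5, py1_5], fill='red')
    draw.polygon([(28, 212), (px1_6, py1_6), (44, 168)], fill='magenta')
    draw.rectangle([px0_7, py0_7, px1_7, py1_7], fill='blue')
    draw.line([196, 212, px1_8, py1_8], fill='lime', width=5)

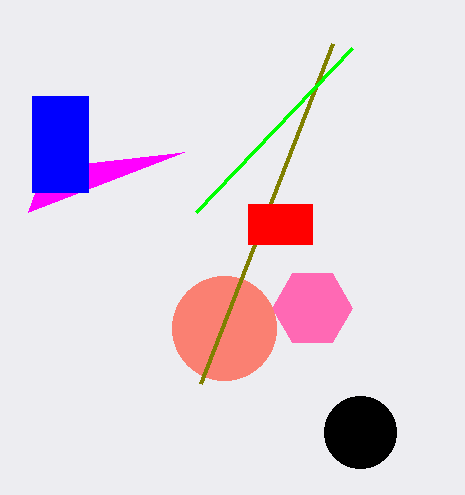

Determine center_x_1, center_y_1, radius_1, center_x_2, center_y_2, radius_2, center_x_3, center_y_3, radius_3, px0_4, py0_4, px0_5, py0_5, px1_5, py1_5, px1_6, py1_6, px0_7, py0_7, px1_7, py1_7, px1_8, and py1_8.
center_x_1 = 312
center_y_1 = 308
radius_1 = 40
center_x_2 = 360
center_y_2 = 432
radius_2 = 36
center_x_3 = 224
center_y_3 = 328
radius_3 = 52
px0_4 = 332
py0_4 = 44
px0_5 = 248
py0_5 = 204
px1_5 = 312
py1_5 = 244
px1_6 = 184
py1_6 = 152
px0_7 = 32
py0_7 = 96
px1_7 = 88
py1_7 = 192
px1_8 = 352
py1_8 = 48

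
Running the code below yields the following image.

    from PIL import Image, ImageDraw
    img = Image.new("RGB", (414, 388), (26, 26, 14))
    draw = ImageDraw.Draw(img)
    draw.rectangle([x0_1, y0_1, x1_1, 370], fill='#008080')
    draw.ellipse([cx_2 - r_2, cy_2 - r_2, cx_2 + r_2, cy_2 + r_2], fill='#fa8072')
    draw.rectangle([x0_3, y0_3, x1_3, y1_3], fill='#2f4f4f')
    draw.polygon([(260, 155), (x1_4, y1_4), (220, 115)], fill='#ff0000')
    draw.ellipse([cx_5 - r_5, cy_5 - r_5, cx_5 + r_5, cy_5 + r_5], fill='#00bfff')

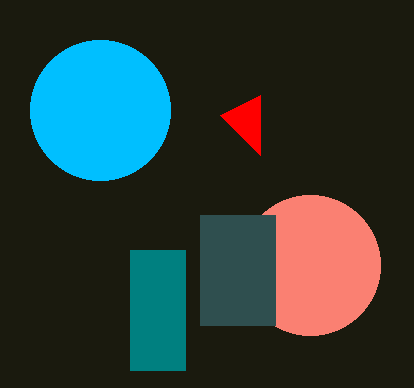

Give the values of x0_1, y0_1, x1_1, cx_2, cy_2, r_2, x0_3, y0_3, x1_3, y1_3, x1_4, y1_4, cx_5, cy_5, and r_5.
x0_1 = 130; y0_1 = 250; x1_1 = 185; cx_2 = 310; cy_2 = 265; r_2 = 70; x0_3 = 200; y0_3 = 215; x1_3 = 275; y1_3 = 325; x1_4 = 260; y1_4 = 95; cx_5 = 100; cy_5 = 110; r_5 = 70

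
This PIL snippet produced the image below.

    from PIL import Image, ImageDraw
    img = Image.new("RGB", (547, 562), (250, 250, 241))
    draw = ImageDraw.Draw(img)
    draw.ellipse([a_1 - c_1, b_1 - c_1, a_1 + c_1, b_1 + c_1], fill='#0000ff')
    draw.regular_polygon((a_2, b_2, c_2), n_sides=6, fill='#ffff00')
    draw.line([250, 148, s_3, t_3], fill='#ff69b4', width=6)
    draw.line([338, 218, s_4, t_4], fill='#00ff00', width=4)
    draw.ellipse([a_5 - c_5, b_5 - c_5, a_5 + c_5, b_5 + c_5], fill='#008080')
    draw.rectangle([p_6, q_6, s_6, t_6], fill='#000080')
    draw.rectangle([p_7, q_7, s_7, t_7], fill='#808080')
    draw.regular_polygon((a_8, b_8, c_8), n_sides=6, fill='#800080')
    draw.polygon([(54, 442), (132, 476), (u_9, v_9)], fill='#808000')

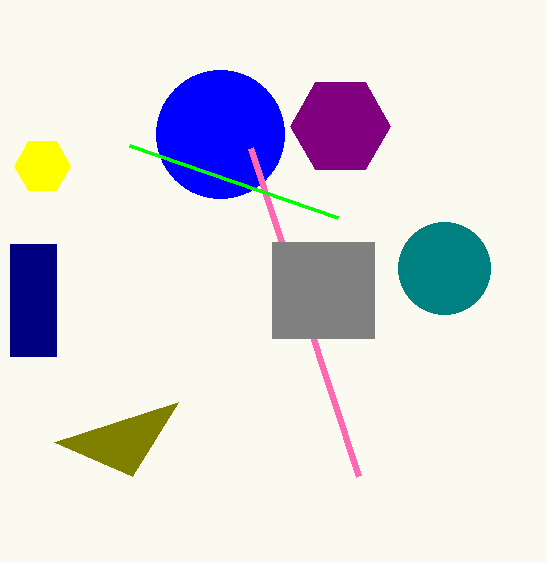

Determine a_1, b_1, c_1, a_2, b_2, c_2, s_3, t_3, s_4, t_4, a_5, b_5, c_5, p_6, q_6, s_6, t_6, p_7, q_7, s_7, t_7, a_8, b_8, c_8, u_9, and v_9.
a_1 = 220; b_1 = 134; c_1 = 64; a_2 = 42; b_2 = 166; c_2 = 28; s_3 = 358; t_3 = 476; s_4 = 130; t_4 = 146; a_5 = 444; b_5 = 268; c_5 = 46; p_6 = 10; q_6 = 244; s_6 = 56; t_6 = 356; p_7 = 272; q_7 = 242; s_7 = 374; t_7 = 338; a_8 = 340; b_8 = 126; c_8 = 50; u_9 = 178; v_9 = 402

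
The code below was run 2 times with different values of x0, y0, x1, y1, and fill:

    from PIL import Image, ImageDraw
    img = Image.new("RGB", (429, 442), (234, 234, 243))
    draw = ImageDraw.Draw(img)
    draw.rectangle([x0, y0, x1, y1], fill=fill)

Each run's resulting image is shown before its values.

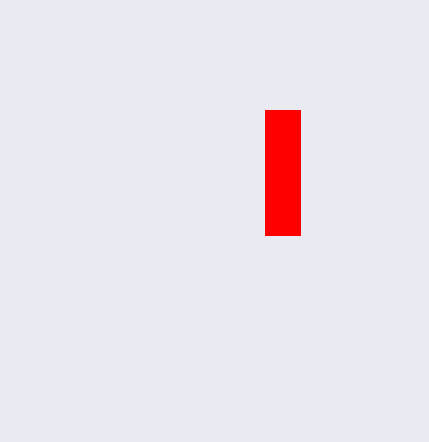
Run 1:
x0 = 265, y0 = 110, x1 = 300, y1 = 235, fill = 'red'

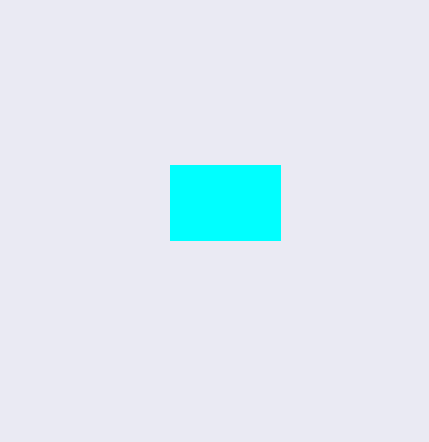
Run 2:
x0 = 170; y0 = 165; x1 = 280; y1 = 240; fill = 'cyan'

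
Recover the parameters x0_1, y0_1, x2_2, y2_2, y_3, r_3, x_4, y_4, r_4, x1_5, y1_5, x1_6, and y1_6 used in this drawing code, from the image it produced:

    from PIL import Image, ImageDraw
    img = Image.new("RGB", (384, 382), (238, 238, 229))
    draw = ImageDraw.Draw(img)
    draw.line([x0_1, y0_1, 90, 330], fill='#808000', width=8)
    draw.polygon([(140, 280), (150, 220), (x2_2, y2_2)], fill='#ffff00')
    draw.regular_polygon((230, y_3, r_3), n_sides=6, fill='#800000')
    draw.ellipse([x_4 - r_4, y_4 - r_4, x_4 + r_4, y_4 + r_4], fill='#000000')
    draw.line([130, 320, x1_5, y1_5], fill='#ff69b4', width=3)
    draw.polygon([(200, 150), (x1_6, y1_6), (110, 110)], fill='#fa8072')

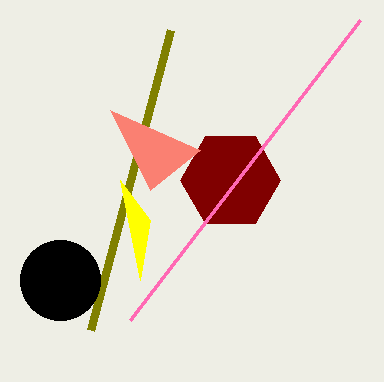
x0_1 = 170
y0_1 = 30
x2_2 = 120
y2_2 = 180
y_3 = 180
r_3 = 50
x_4 = 60
y_4 = 280
r_4 = 40
x1_5 = 360
y1_5 = 20
x1_6 = 150
y1_6 = 190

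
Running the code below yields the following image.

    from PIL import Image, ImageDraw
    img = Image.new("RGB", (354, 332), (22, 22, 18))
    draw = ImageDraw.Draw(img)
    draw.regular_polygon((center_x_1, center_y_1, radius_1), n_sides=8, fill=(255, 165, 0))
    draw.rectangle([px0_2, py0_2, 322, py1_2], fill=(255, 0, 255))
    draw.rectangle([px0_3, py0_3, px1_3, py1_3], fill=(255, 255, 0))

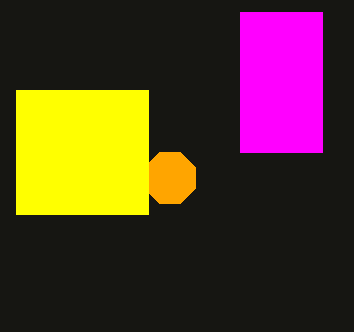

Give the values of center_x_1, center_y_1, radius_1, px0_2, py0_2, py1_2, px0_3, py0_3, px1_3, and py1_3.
center_x_1 = 170, center_y_1 = 178, radius_1 = 28, px0_2 = 240, py0_2 = 12, py1_2 = 152, px0_3 = 16, py0_3 = 90, px1_3 = 148, py1_3 = 214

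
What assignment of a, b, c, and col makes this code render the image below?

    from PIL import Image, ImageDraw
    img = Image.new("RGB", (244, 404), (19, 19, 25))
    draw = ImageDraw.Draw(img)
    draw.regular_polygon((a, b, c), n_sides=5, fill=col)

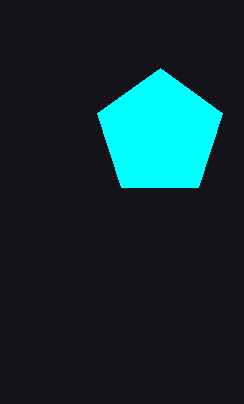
a = 160; b = 134; c = 66; col = 'cyan'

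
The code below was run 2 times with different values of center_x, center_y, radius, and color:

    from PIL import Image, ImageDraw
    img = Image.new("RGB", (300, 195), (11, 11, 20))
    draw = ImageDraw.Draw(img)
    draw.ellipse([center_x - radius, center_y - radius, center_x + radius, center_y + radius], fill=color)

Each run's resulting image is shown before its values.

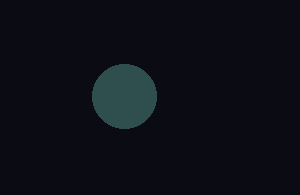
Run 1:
center_x = 124; center_y = 96; radius = 32; color = 'darkslategray'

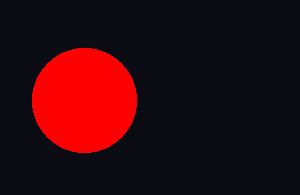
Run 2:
center_x = 84
center_y = 100
radius = 52
color = 'red'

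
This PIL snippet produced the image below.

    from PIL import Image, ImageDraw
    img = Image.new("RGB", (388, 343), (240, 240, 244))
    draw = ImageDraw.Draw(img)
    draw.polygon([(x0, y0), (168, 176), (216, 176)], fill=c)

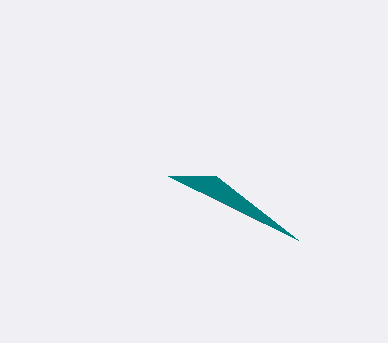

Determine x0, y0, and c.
x0 = 298
y0 = 240
c = 'teal'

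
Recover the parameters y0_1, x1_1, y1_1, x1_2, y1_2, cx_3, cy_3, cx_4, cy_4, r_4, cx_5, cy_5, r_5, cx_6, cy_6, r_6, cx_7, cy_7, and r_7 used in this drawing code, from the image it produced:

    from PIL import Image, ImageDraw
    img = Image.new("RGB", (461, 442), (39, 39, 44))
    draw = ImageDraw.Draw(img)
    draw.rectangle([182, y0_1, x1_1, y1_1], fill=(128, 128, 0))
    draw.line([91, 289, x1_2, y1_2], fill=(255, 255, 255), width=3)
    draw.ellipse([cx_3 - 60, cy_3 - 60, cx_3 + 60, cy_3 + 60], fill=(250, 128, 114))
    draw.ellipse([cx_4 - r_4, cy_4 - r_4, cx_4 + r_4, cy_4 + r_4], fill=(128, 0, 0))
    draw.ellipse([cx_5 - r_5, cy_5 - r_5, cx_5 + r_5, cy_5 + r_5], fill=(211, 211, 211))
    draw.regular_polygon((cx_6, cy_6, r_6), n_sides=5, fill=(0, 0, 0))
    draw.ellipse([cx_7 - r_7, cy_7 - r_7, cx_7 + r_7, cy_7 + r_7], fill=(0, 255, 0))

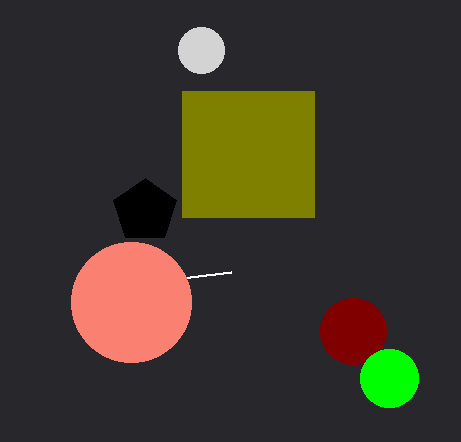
y0_1 = 91
x1_1 = 314
y1_1 = 217
x1_2 = 231
y1_2 = 272
cx_3 = 131
cy_3 = 302
cx_4 = 353
cy_4 = 331
r_4 = 33
cx_5 = 201
cy_5 = 50
r_5 = 23
cx_6 = 145
cy_6 = 211
r_6 = 33
cx_7 = 389
cy_7 = 378
r_7 = 29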